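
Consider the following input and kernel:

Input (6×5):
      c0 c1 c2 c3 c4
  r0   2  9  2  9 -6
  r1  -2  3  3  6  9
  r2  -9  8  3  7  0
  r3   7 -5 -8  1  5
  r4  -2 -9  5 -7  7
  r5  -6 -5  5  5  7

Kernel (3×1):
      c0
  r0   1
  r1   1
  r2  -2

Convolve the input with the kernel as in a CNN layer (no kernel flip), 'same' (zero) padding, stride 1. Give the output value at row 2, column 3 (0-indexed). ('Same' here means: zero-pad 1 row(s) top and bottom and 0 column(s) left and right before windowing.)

11

The receptive field on the zero-padded input at this output position is [6 / 7 / 1]. Elementwise product with the kernel and sum: 6·1 + 7·1 + 1·-2.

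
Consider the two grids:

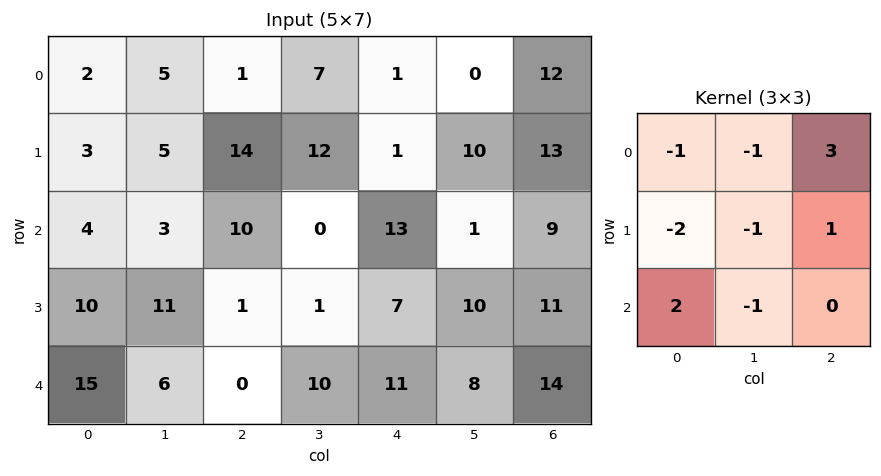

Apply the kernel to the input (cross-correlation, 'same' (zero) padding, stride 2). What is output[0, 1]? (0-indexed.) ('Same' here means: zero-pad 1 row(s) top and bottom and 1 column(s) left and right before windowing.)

The receptive field on the zero-padded input at this output position is [0 0 0 / 5 1 7 / 5 14 12]. Elementwise product with the kernel and sum: 0·-1 + 0·-1 + 0·3 + 5·-2 + 1·-1 + 7·1 + 5·2 + 14·-1.

-8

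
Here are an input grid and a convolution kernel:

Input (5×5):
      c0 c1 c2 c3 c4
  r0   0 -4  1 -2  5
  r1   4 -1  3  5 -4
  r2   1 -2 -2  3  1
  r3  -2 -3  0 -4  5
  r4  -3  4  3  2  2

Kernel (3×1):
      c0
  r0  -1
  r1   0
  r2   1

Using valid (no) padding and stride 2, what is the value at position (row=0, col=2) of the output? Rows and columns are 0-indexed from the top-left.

-4

The receptive field on the input at this output position is [5 / -4 / 1]. Elementwise product with the kernel and sum: 5·-1 + 1·1.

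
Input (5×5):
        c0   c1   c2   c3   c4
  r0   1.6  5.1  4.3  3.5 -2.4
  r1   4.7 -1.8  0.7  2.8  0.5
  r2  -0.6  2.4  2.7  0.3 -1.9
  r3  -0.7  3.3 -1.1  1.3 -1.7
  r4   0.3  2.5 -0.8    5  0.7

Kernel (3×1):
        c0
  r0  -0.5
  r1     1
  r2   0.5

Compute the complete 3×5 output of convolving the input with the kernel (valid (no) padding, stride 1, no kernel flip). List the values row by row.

Output[0,0]: The receptive field on the input at this output position is [1.6 / 4.7 / -0.6]. Elementwise product with the kernel and sum: 1.6·-0.5 + 4.7·1 + -0.6·0.5.
Output[0,1]: The receptive field on the input at this output position is [5.1 / -1.8 / 2.4]. Elementwise product with the kernel and sum: 5.1·-0.5 + -1.8·1 + 2.4·0.5.

3.6 -3.15 -0.1 1.2 0.75
-3.3 4.95 1.8 -0.45 -3
-0.25 3.35 -2.85 3.65 -0.4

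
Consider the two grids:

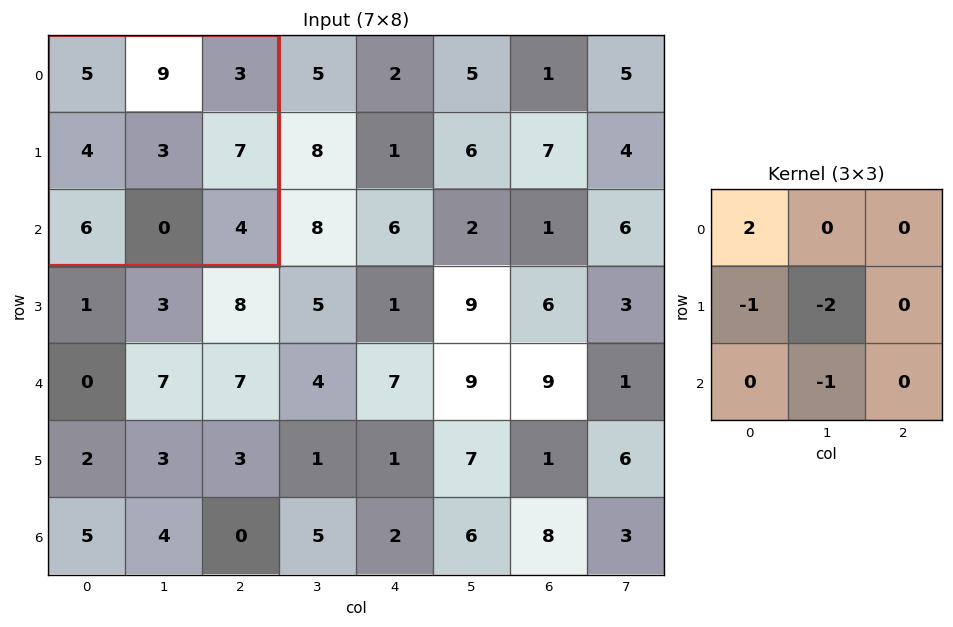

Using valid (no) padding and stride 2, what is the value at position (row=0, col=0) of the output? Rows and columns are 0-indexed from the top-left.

0

The receptive field on the input at this output position is [5 9 3 / 4 3 7 / 6 0 4]. Elementwise product with the kernel and sum: 5·2 + 4·-1 + 3·-2 + 0·-1.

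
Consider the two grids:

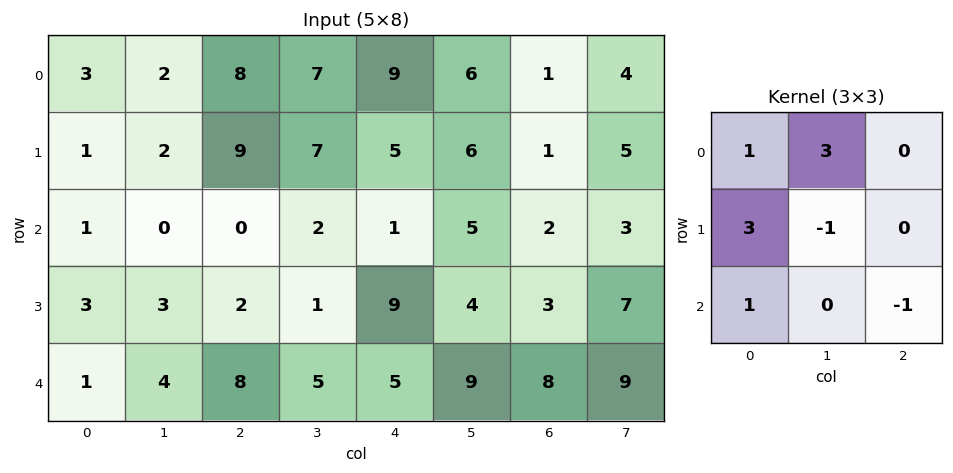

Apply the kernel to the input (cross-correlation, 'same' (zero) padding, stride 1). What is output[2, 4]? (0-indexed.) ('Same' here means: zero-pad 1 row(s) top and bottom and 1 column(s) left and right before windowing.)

The receptive field on the zero-padded input at this output position is [7 5 6 / 2 1 5 / 1 9 4]. Elementwise product with the kernel and sum: 7·1 + 5·3 + 2·3 + 1·-1 + 1·1 + 4·-1.

24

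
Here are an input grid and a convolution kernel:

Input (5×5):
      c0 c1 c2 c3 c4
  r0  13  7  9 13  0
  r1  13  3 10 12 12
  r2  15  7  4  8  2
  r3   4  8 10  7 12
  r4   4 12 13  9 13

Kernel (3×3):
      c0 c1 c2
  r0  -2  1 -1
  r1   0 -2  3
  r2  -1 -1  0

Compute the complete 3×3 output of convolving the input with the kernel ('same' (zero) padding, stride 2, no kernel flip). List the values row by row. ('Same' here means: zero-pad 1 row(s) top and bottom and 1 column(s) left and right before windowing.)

Output[0,0]: The receptive field on the zero-padded input at this output position is [0 0 0 / 0 13 7 / 0 13 3]. Elementwise product with the kernel and sum: 0·-2 + 0·1 + 0·-1 + 13·-2 + 7·3 + 0·-1 + 13·-1.
Output[0,1]: The receptive field on the zero-padded input at this output position is [0 0 0 / 7 9 13 / 3 10 12]. Elementwise product with the kernel and sum: 0·-2 + 0·1 + 0·-1 + 9·-2 + 13·3 + 3·-1 + 10·-1.

-18 8 -24
-3 -10 -35
24 -12 -28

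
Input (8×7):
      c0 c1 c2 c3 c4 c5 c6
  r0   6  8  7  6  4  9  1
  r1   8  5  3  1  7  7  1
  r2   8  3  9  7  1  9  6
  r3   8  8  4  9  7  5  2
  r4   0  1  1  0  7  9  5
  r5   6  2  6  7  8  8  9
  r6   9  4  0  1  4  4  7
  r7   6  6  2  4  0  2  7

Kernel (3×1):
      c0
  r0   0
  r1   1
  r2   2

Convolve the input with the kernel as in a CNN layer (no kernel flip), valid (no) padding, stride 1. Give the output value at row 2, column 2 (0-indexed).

6

The receptive field on the input at this output position is [9 / 4 / 1]. Elementwise product with the kernel and sum: 4·1 + 1·2.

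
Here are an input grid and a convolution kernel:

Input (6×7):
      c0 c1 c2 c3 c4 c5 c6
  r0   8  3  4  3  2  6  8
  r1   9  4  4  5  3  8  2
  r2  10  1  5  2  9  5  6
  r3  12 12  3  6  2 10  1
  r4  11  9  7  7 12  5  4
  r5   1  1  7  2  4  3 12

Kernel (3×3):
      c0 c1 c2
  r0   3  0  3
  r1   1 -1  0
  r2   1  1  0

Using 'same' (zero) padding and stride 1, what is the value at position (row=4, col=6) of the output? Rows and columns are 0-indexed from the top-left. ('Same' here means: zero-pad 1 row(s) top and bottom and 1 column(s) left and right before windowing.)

46

The receptive field on the zero-padded input at this output position is [10 1 0 / 5 4 0 / 3 12 0]. Elementwise product with the kernel and sum: 10·3 + 0·3 + 5·1 + 4·-1 + 3·1 + 12·1.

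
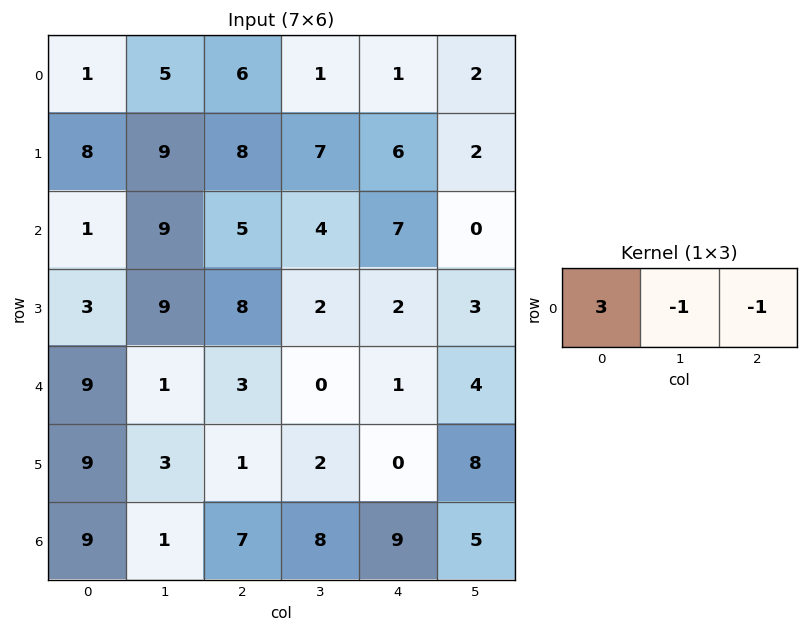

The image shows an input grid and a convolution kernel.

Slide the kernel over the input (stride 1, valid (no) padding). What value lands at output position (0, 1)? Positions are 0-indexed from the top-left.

8

The receptive field on the input at this output position is [5 6 1]. Elementwise product with the kernel and sum: 5·3 + 6·-1 + 1·-1.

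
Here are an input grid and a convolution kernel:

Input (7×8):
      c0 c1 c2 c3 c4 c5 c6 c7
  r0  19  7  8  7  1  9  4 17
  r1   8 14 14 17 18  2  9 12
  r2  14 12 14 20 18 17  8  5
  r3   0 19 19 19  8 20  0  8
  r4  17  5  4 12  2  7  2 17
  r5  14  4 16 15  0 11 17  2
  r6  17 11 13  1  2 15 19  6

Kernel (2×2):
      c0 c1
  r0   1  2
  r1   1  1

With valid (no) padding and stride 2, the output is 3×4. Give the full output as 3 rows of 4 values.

55 53 39 59
57 92 80 26
45 59 27 55

Output[0,0]: The receptive field on the input at this output position is [19 7 / 8 14]. Elementwise product with the kernel and sum: 19·1 + 7·2 + 8·1 + 14·1.
Output[0,1]: The receptive field on the input at this output position is [8 7 / 14 17]. Elementwise product with the kernel and sum: 8·1 + 7·2 + 14·1 + 17·1.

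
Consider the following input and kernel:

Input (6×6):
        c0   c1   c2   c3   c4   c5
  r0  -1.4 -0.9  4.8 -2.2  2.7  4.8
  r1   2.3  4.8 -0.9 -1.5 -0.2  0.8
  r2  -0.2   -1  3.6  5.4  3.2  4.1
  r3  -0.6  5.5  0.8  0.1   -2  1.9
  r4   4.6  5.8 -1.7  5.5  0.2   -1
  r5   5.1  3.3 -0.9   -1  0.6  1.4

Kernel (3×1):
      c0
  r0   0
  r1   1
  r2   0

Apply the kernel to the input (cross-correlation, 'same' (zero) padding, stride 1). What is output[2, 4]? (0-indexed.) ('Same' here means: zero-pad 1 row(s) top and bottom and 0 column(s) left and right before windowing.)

3.2

The receptive field on the zero-padded input at this output position is [-0.2 / 3.2 / -2]. Elementwise product with the kernel and sum: 3.2·1.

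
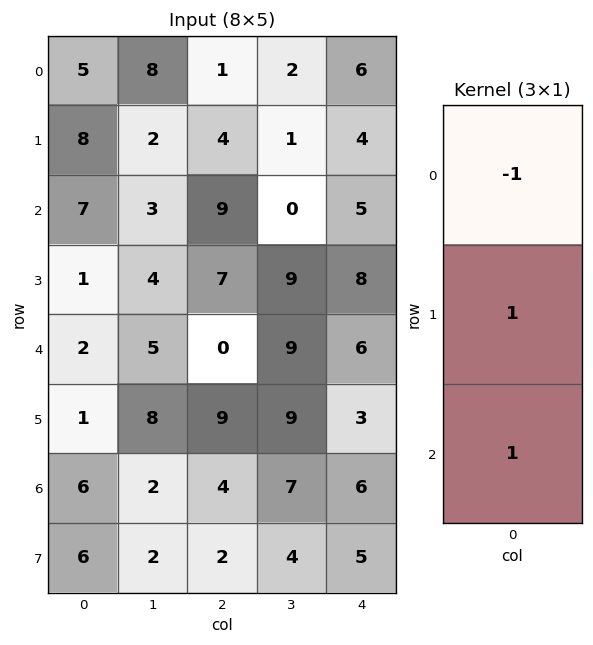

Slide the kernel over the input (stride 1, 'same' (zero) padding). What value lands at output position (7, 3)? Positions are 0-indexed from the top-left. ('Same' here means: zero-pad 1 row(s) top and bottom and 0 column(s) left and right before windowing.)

The receptive field on the zero-padded input at this output position is [7 / 4 / 0]. Elementwise product with the kernel and sum: 7·-1 + 4·1 + 0·1.

-3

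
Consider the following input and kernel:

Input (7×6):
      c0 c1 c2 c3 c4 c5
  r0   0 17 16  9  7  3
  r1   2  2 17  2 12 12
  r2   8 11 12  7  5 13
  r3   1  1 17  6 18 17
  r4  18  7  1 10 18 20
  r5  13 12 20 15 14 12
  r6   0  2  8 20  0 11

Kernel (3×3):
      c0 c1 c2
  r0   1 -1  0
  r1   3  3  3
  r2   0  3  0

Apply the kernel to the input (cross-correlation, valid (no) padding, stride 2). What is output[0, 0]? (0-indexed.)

The receptive field on the input at this output position is [0 17 16 / 2 2 17 / 8 11 12]. Elementwise product with the kernel and sum: 0·1 + 17·-1 + 2·3 + 2·3 + 17·3 + 11·3.

79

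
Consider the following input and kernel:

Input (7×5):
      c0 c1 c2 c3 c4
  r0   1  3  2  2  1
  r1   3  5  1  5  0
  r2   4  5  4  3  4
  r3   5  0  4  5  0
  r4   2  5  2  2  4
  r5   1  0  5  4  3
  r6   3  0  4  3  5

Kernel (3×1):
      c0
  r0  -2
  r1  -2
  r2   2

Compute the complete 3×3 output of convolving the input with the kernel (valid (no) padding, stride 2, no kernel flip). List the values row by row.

Output[0,0]: The receptive field on the input at this output position is [1 / 3 / 4]. Elementwise product with the kernel and sum: 1·-2 + 3·-2 + 4·2.
Output[0,1]: The receptive field on the input at this output position is [2 / 1 / 4]. Elementwise product with the kernel and sum: 2·-2 + 1·-2 + 4·2.

0 2 6
-14 -12 0
0 -6 -4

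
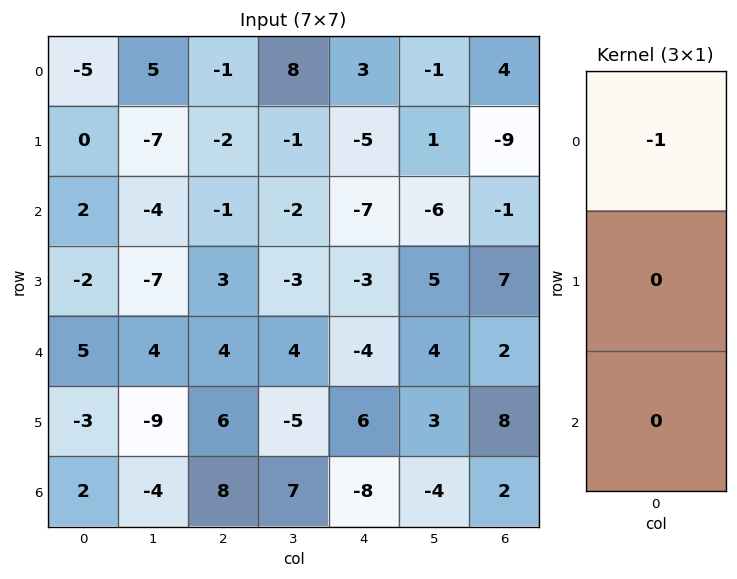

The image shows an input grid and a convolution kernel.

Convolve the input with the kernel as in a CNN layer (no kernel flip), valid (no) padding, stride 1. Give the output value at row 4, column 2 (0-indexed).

-4

The receptive field on the input at this output position is [4 / 6 / 8]. Elementwise product with the kernel and sum: 4·-1.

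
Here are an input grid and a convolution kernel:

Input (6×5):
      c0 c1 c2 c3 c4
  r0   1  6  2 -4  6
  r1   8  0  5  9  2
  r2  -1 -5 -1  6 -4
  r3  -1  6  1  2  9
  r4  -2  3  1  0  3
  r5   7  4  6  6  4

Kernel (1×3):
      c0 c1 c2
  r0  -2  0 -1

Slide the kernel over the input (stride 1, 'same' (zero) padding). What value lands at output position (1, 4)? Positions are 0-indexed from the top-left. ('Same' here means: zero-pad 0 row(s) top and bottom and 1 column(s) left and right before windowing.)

The receptive field on the zero-padded input at this output position is [9 2 0]. Elementwise product with the kernel and sum: 9·-2 + 0·-1.

-18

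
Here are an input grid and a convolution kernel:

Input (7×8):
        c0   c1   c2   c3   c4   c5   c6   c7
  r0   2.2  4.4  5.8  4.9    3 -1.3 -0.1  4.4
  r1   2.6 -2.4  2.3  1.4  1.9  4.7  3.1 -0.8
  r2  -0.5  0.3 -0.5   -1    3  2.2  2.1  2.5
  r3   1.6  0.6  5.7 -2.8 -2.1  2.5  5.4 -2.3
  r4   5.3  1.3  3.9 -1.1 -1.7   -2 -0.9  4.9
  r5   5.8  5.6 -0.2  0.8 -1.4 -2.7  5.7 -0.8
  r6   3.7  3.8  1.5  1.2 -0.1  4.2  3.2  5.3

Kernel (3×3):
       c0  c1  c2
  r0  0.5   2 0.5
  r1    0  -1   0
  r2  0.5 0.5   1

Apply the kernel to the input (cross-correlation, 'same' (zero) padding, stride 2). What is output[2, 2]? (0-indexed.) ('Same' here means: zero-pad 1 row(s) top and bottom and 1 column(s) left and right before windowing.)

-5.65

The receptive field on the zero-padded input at this output position is [-2.8 -2.1 2.5 / -1.1 -1.7 -2 / 0.8 -1.4 -2.7]. Elementwise product with the kernel and sum: -2.8·0.5 + -2.1·2 + 2.5·0.5 + -1.7·-1 + 0.8·0.5 + -1.4·0.5 + -2.7·1.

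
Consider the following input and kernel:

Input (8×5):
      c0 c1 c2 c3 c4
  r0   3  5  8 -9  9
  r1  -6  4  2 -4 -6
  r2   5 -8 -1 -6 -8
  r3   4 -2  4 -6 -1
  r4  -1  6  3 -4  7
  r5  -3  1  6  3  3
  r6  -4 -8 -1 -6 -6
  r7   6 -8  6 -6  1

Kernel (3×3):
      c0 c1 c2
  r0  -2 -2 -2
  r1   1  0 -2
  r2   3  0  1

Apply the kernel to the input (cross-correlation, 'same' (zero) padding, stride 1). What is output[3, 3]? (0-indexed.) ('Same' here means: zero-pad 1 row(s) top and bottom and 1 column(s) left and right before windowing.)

The receptive field on the zero-padded input at this output position is [-1 -6 -8 / 4 -6 -1 / 3 -4 7]. Elementwise product with the kernel and sum: -1·-2 + -6·-2 + -8·-2 + 4·1 + -1·-2 + 3·3 + 7·1.

52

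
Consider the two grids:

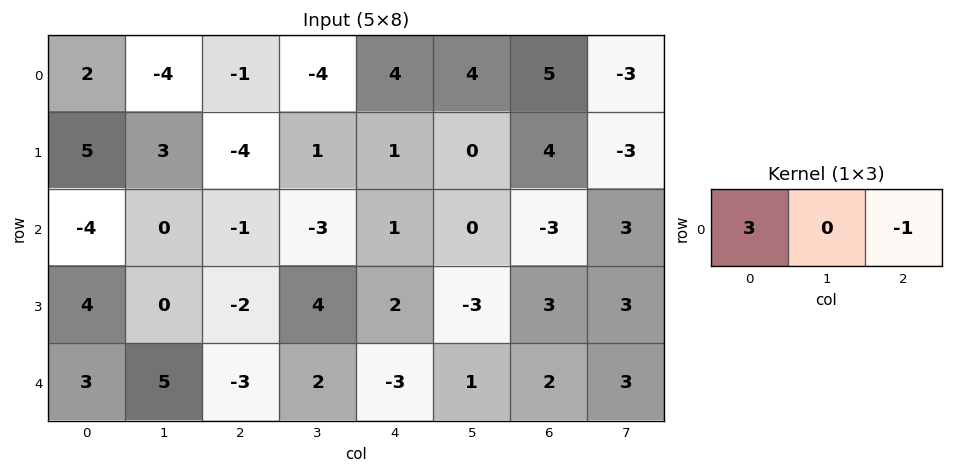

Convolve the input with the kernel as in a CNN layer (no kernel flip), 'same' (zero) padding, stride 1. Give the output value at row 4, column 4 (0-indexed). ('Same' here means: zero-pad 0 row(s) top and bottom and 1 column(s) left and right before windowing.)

5

The receptive field on the zero-padded input at this output position is [2 -3 1]. Elementwise product with the kernel and sum: 2·3 + 1·-1.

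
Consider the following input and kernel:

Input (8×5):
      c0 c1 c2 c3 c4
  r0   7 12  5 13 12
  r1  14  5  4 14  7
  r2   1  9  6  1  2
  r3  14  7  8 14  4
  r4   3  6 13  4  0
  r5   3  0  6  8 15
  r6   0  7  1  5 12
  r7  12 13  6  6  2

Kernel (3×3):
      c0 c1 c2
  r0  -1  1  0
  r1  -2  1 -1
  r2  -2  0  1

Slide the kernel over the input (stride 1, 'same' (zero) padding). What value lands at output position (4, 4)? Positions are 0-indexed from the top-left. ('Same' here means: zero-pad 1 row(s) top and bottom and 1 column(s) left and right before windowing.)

-34

The receptive field on the zero-padded input at this output position is [14 4 0 / 4 0 0 / 8 15 0]. Elementwise product with the kernel and sum: 14·-1 + 4·1 + 4·-2 + 0·1 + 0·-1 + 8·-2 + 0·1.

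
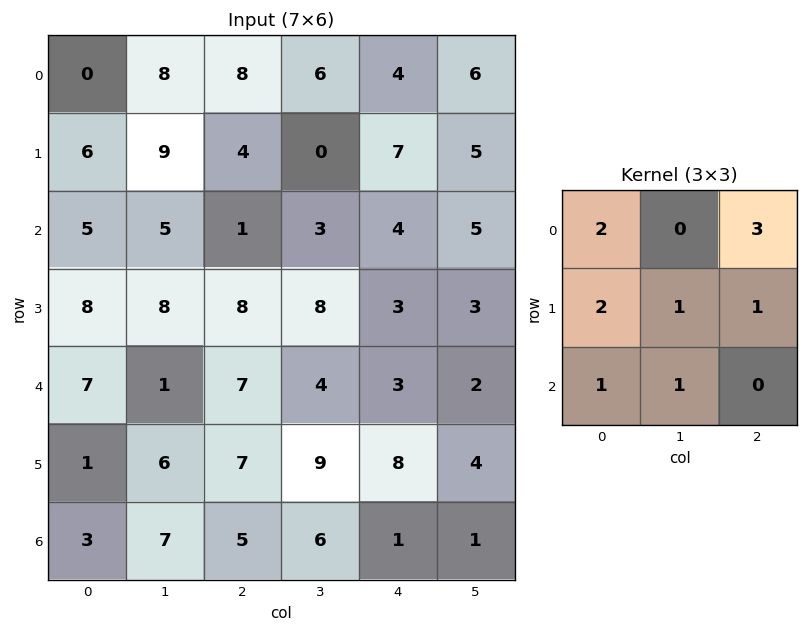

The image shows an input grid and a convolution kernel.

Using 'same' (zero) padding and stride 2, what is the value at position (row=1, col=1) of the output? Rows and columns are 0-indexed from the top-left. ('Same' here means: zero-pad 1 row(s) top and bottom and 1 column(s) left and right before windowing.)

The receptive field on the zero-padded input at this output position is [9 4 0 / 5 1 3 / 8 8 8]. Elementwise product with the kernel and sum: 9·2 + 0·3 + 5·2 + 1·1 + 3·1 + 8·1 + 8·1.

48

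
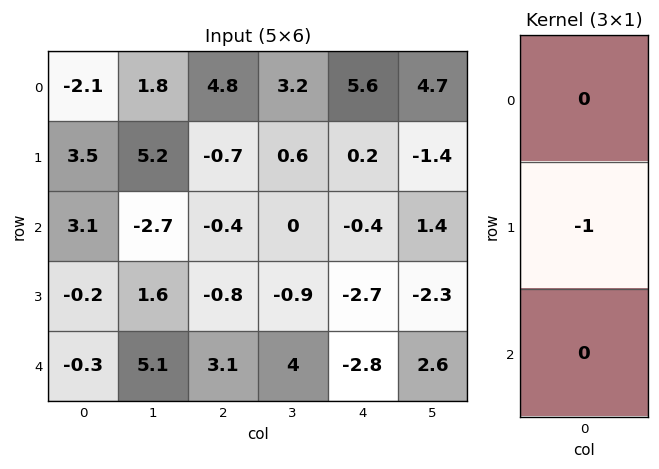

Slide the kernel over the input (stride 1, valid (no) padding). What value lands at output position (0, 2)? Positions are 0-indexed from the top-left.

The receptive field on the input at this output position is [4.8 / -0.7 / -0.4]. Elementwise product with the kernel and sum: -0.7·-1.

0.7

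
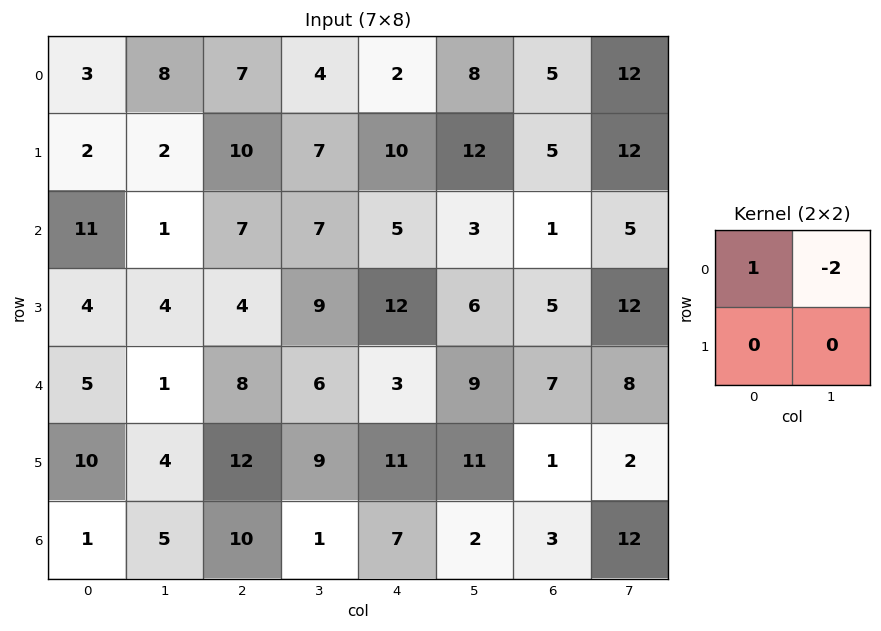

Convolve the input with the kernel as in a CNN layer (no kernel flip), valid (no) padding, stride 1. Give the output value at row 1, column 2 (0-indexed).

-4

The receptive field on the input at this output position is [10 7 / 7 7]. Elementwise product with the kernel and sum: 10·1 + 7·-2.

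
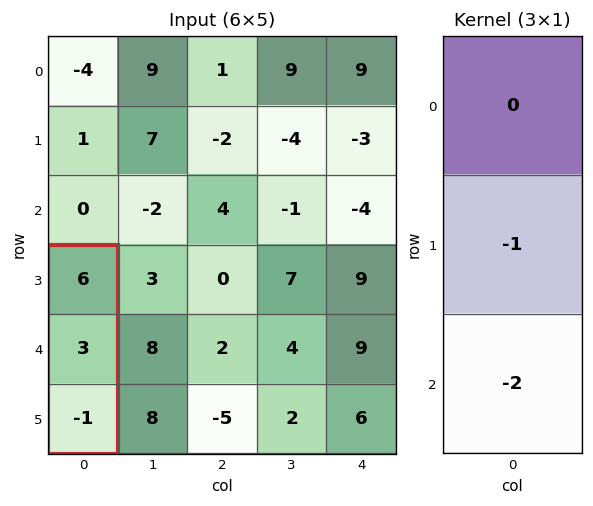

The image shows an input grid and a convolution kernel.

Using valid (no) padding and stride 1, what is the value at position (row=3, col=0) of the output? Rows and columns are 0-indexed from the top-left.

-1

The receptive field on the input at this output position is [6 / 3 / -1]. Elementwise product with the kernel and sum: 3·-1 + -1·-2.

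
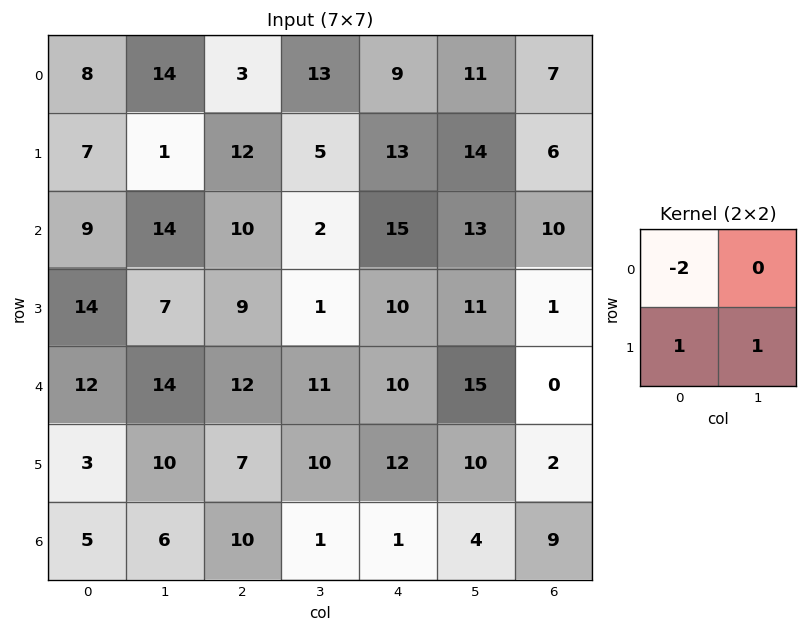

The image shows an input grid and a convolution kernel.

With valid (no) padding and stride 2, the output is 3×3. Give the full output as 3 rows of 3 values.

Output[0,0]: The receptive field on the input at this output position is [8 14 / 7 1]. Elementwise product with the kernel and sum: 8·-2 + 7·1 + 1·1.
Output[0,1]: The receptive field on the input at this output position is [3 13 / 12 5]. Elementwise product with the kernel and sum: 3·-2 + 12·1 + 5·1.

-8 11 9
3 -10 -9
-11 -7 2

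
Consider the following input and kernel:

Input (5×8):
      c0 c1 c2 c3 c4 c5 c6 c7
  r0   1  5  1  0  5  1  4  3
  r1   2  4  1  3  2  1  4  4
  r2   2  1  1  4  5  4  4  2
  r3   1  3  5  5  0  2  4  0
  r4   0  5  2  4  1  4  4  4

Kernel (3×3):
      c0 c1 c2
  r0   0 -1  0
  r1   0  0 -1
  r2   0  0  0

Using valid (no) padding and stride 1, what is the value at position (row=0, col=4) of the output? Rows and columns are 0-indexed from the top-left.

The receptive field on the input at this output position is [5 1 4 / 2 1 4 / 5 4 4]. Elementwise product with the kernel and sum: 1·-1 + 4·-1.

-5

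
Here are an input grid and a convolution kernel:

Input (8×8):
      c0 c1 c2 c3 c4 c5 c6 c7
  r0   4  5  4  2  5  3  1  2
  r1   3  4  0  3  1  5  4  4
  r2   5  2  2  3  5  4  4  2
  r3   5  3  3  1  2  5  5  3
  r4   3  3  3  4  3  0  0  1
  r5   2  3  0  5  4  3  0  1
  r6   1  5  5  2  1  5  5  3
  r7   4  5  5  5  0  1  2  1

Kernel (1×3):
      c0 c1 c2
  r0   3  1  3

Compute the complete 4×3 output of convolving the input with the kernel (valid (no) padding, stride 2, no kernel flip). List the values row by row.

29 29 21
23 24 31
21 22 9
23 20 23

Output[0,0]: The receptive field on the input at this output position is [4 5 4]. Elementwise product with the kernel and sum: 4·3 + 5·1 + 4·3.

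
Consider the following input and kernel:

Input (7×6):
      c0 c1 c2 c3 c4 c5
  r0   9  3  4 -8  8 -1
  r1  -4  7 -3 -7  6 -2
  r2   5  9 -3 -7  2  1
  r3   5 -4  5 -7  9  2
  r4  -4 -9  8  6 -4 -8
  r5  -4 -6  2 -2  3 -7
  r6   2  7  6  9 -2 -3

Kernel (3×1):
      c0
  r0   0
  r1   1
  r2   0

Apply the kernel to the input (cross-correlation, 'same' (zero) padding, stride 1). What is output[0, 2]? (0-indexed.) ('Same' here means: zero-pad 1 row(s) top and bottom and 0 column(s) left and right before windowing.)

The receptive field on the zero-padded input at this output position is [0 / 4 / -3]. Elementwise product with the kernel and sum: 4·1.

4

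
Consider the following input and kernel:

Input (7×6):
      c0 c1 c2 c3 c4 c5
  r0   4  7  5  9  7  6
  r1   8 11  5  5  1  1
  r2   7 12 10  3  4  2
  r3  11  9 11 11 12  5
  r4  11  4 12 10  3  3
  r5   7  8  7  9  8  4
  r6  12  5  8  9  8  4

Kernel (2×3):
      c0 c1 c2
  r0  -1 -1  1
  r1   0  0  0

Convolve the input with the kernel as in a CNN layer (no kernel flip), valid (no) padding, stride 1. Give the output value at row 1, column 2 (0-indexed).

-9

The receptive field on the input at this output position is [5 5 1 / 10 3 4]. Elementwise product with the kernel and sum: 5·-1 + 5·-1 + 1·1.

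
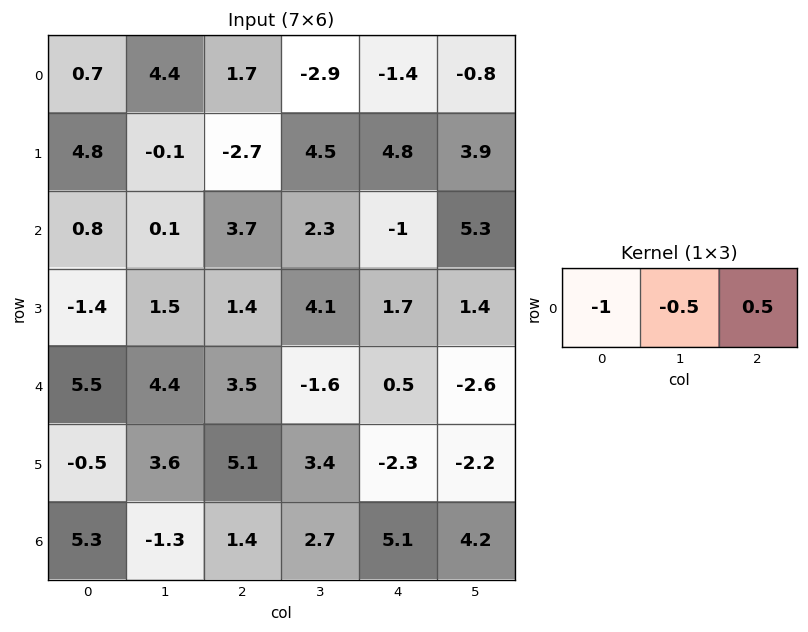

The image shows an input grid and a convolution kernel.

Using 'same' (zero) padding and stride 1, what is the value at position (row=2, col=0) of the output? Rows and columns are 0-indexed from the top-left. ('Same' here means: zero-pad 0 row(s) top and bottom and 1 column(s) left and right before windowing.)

-0.35

The receptive field on the zero-padded input at this output position is [0 0.8 0.1]. Elementwise product with the kernel and sum: 0·-1 + 0.8·-0.5 + 0.1·0.5.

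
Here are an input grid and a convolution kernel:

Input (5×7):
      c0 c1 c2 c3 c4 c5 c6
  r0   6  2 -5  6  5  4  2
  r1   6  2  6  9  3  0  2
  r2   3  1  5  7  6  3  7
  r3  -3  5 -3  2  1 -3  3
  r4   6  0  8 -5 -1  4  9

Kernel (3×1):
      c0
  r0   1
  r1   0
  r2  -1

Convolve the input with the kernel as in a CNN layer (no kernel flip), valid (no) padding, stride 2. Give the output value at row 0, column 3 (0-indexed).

-5

The receptive field on the input at this output position is [2 / 2 / 7]. Elementwise product with the kernel and sum: 2·1 + 7·-1.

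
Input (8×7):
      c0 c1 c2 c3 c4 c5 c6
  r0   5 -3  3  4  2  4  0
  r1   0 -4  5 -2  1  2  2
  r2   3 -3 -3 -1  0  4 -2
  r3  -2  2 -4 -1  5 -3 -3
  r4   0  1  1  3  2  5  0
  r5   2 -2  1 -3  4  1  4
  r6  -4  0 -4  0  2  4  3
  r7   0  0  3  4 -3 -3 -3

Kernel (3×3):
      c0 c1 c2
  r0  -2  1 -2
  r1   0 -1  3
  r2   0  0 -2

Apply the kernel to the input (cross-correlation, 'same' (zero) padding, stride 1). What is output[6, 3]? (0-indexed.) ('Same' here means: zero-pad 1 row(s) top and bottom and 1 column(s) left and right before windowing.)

-1

The receptive field on the zero-padded input at this output position is [1 -3 4 / -4 0 2 / 3 4 -3]. Elementwise product with the kernel and sum: 1·-2 + -3·1 + 4·-2 + 0·-1 + 2·3 + -3·-2.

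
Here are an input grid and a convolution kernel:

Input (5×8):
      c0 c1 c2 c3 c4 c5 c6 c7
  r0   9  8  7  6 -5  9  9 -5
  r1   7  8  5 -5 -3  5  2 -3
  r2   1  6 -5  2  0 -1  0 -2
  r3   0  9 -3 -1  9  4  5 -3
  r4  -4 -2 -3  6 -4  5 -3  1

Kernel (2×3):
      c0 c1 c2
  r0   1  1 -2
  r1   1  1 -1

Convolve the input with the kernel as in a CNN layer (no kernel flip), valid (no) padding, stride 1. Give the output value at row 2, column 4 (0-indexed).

The receptive field on the input at this output position is [0 -1 0 / 9 4 5]. Elementwise product with the kernel and sum: 0·1 + -1·1 + 0·-2 + 9·1 + 4·1 + 5·-1.

7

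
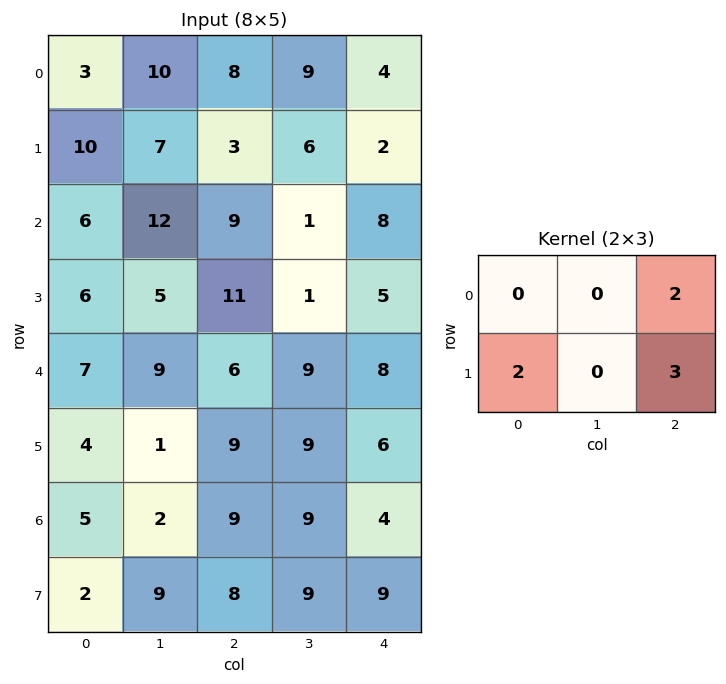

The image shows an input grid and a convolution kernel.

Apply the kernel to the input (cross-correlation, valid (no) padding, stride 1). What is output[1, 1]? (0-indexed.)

The receptive field on the input at this output position is [7 3 6 / 12 9 1]. Elementwise product with the kernel and sum: 6·2 + 12·2 + 1·3.

39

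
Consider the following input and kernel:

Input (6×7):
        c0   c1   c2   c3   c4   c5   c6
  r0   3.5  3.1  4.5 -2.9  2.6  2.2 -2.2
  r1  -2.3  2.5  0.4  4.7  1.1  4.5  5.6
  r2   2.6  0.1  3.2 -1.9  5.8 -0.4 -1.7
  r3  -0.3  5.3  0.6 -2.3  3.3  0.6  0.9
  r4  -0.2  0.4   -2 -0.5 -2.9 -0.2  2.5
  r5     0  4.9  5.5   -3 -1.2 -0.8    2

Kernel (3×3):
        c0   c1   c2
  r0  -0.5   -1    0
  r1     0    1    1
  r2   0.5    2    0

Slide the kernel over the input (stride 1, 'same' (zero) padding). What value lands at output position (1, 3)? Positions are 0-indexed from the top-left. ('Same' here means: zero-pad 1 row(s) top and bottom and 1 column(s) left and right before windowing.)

4.25

The receptive field on the zero-padded input at this output position is [4.5 -2.9 2.6 / 0.4 4.7 1.1 / 3.2 -1.9 5.8]. Elementwise product with the kernel and sum: 4.5·-0.5 + -2.9·-1 + 4.7·1 + 1.1·1 + 3.2·0.5 + -1.9·2.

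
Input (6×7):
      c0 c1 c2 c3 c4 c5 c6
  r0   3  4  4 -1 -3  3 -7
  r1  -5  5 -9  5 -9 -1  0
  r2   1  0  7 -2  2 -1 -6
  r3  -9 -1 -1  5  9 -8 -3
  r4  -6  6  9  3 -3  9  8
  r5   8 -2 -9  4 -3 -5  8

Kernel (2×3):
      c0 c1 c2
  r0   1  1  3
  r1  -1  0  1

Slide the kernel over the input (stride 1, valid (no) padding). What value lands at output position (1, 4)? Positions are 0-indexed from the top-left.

The receptive field on the input at this output position is [-9 -1 0 / 2 -1 -6]. Elementwise product with the kernel and sum: -9·1 + -1·1 + 0·3 + 2·-1 + -6·1.

-18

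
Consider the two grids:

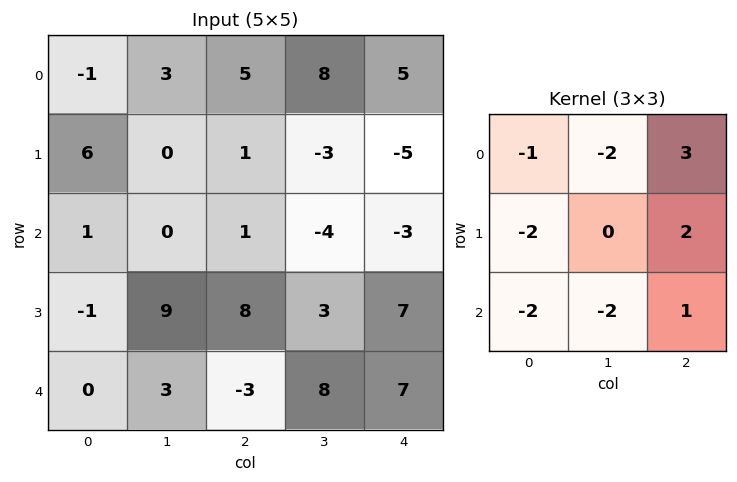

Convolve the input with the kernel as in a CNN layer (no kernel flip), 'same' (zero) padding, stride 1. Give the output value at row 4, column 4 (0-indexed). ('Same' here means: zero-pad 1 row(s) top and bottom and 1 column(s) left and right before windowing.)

The receptive field on the zero-padded input at this output position is [3 7 0 / 8 7 0 / 0 0 0]. Elementwise product with the kernel and sum: 3·-1 + 7·-2 + 0·3 + 8·-2 + 0·2 + 0·-2 + 0·-2 + 0·1.

-33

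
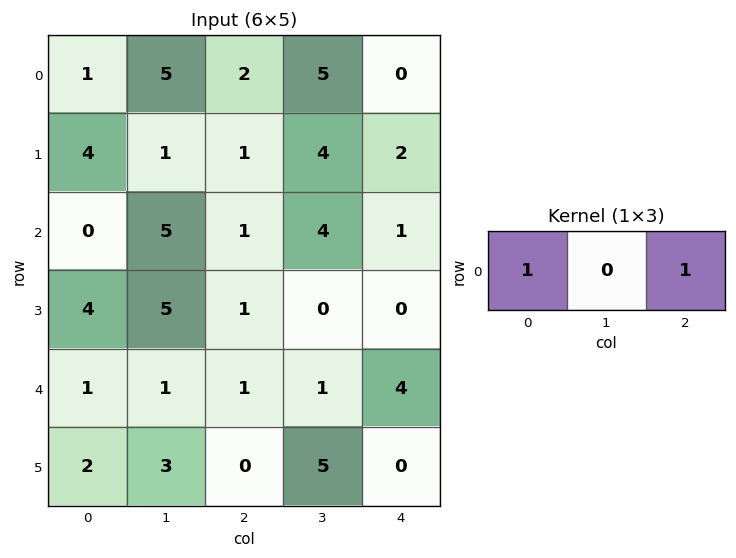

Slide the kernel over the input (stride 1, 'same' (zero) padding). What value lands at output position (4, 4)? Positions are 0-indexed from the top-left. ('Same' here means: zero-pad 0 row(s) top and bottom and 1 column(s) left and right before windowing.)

1

The receptive field on the zero-padded input at this output position is [1 4 0]. Elementwise product with the kernel and sum: 1·1 + 0·1.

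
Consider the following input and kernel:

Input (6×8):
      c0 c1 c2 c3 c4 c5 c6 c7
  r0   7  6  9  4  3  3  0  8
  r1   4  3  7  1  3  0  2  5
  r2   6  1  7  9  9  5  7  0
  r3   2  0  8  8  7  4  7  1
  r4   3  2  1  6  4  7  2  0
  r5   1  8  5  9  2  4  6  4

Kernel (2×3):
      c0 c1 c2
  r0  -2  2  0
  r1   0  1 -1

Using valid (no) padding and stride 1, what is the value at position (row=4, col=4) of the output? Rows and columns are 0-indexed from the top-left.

The receptive field on the input at this output position is [4 7 2 / 2 4 6]. Elementwise product with the kernel and sum: 4·-2 + 7·2 + 4·1 + 6·-1.

4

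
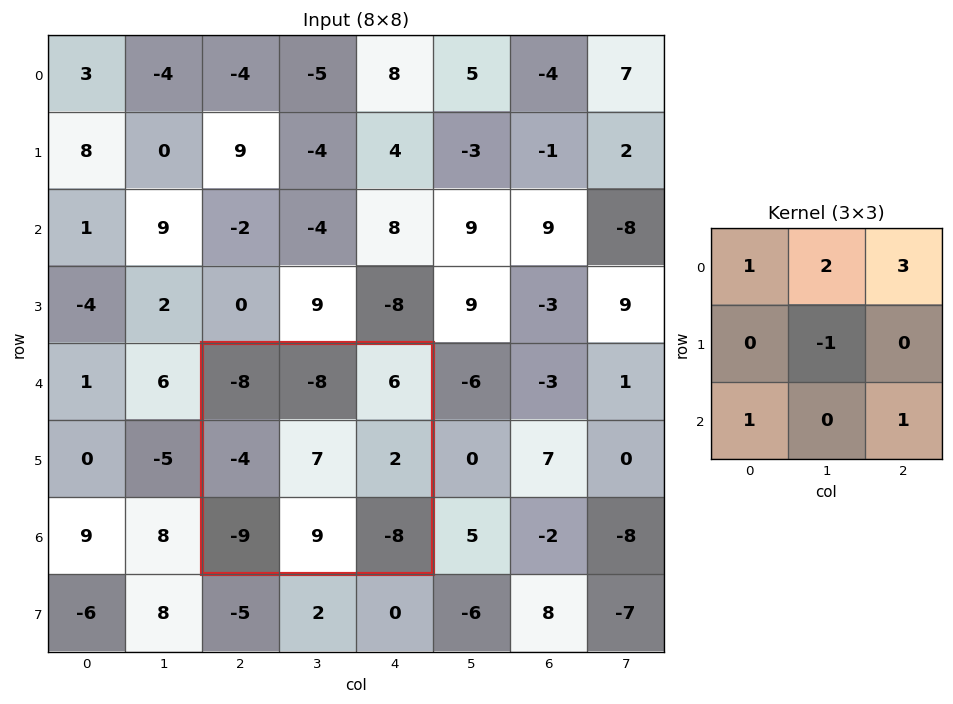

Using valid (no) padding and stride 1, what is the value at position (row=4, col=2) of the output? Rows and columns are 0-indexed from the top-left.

The receptive field on the input at this output position is [-8 -8 6 / -4 7 2 / -9 9 -8]. Elementwise product with the kernel and sum: -8·1 + -8·2 + 6·3 + 7·-1 + -9·1 + -8·1.

-30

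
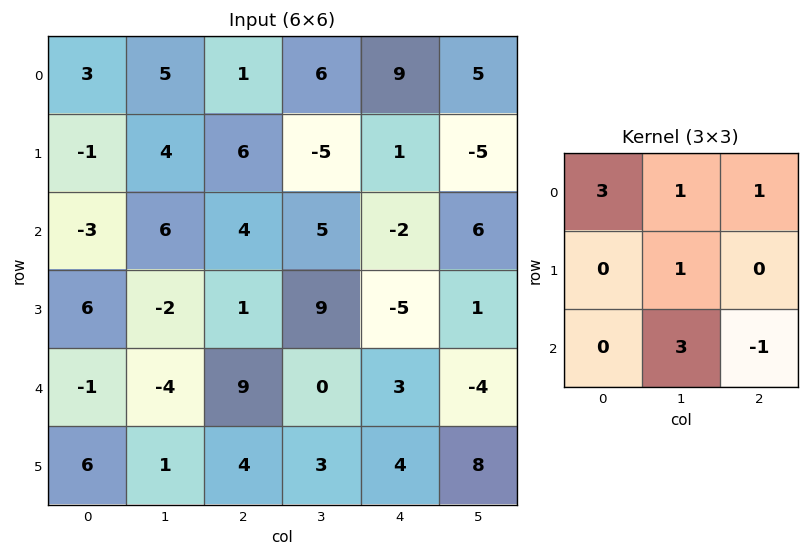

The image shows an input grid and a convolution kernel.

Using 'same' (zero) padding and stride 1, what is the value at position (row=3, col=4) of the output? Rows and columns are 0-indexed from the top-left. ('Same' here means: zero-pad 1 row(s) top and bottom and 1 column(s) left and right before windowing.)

27

The receptive field on the zero-padded input at this output position is [5 -2 6 / 9 -5 1 / 0 3 -4]. Elementwise product with the kernel and sum: 5·3 + -2·1 + 6·1 + -5·1 + 3·3 + -4·-1.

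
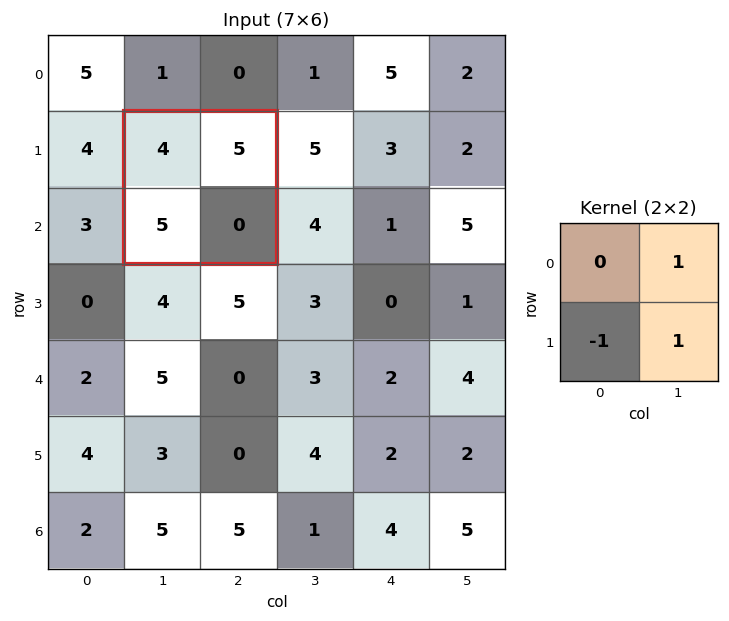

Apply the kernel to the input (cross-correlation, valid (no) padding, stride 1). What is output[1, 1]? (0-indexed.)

The receptive field on the input at this output position is [4 5 / 5 0]. Elementwise product with the kernel and sum: 5·1 + 5·-1 + 0·1.

0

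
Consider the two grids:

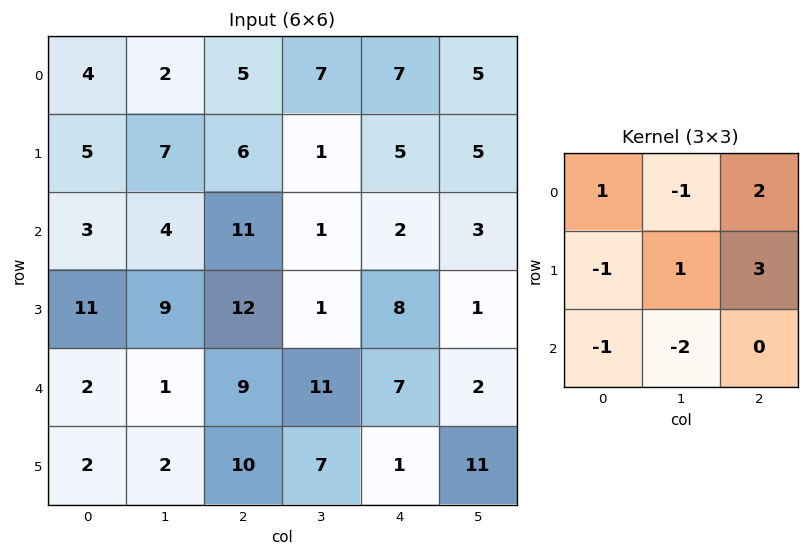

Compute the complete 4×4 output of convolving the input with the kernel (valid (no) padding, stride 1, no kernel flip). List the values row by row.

Output[0,0]: The receptive field on the input at this output position is [4 2 5 / 5 7 6 / 3 4 11]. Elementwise product with the kernel and sum: 4·1 + 2·-1 + 5·2 + 5·-1 + 7·1 + 6·3 + 3·-1 + 4·-2.

21 -13 9 24
15 -20 -3 -1
51 -18 -4 -10
46 18 26 -12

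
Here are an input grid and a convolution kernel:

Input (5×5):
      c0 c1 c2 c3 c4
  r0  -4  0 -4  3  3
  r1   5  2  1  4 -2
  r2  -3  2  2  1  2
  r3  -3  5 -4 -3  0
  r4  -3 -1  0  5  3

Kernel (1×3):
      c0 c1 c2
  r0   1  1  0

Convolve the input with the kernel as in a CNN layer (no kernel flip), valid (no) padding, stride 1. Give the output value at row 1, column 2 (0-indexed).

5

The receptive field on the input at this output position is [1 4 -2]. Elementwise product with the kernel and sum: 1·1 + 4·1.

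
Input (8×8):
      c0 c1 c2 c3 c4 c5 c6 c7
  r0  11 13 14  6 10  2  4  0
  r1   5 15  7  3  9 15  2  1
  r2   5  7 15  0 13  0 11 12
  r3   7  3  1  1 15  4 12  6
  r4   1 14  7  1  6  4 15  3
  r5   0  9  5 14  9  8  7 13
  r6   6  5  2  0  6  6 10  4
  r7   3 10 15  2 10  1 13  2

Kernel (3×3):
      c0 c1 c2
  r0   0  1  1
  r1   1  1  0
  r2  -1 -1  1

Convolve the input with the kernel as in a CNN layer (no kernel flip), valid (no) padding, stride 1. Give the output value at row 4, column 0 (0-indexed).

21

The receptive field on the input at this output position is [1 14 7 / 0 9 5 / 6 5 2]. Elementwise product with the kernel and sum: 14·1 + 7·1 + 0·1 + 9·1 + 6·-1 + 5·-1 + 2·1.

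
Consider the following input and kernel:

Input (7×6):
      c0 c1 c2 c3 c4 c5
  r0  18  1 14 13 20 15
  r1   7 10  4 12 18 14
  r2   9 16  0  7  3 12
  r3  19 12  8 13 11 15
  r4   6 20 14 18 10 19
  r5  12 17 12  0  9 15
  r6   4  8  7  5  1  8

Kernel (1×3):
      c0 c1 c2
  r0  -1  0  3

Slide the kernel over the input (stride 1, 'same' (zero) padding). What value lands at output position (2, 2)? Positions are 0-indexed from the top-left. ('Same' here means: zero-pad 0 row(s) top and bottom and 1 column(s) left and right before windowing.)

The receptive field on the zero-padded input at this output position is [16 0 7]. Elementwise product with the kernel and sum: 16·-1 + 7·3.

5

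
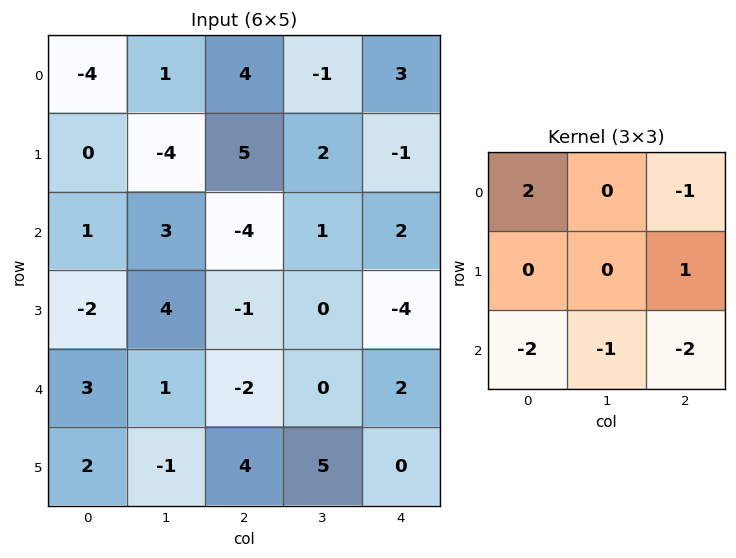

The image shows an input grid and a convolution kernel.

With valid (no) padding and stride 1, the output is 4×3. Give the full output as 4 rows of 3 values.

-4 1 7
-7 -16 23
2 5 -14
-16 -4 -9

Output[0,0]: The receptive field on the input at this output position is [-4 1 4 / 0 -4 5 / 1 3 -4]. Elementwise product with the kernel and sum: -4·2 + 4·-1 + 5·1 + 1·-2 + 3·-1 + -4·-2.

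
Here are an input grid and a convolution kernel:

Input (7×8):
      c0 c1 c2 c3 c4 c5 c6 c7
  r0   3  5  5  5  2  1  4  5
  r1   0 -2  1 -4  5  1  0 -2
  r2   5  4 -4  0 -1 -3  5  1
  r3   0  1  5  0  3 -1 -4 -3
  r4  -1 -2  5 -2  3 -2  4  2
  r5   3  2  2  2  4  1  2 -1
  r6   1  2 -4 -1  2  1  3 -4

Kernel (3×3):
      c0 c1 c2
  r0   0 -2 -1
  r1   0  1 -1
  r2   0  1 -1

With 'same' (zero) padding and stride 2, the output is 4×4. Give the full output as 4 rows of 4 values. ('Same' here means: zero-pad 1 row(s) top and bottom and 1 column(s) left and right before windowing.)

Output[0,0]: The receptive field on the zero-padded input at this output position is [0 0 0 / 0 3 5 / 0 0 -2]. Elementwise product with the kernel and sum: 0·-2 + 0·-1 + 3·1 + 5·-1 + 0·1 + -2·-1.

0 5 5 1
2 3 -5 5
1 -3 3 16
-9 -9 -8 4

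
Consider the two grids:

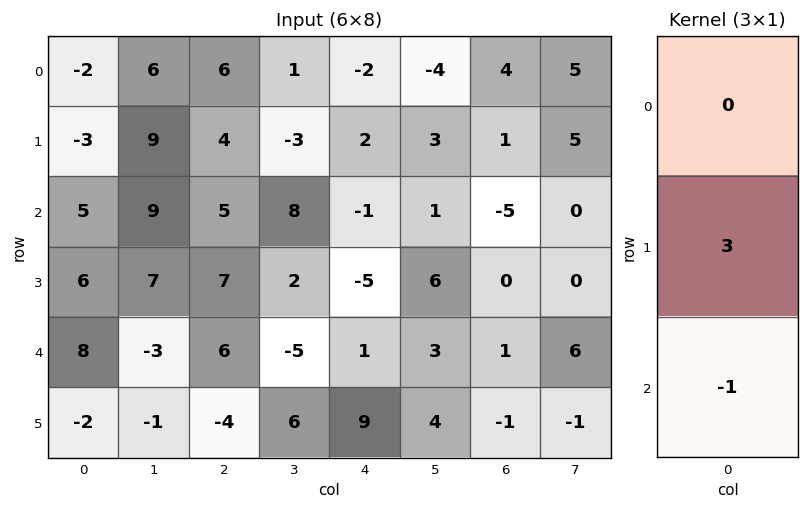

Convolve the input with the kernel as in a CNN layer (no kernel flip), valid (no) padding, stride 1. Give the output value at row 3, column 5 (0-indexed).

The receptive field on the input at this output position is [6 / 3 / 4]. Elementwise product with the kernel and sum: 3·3 + 4·-1.

5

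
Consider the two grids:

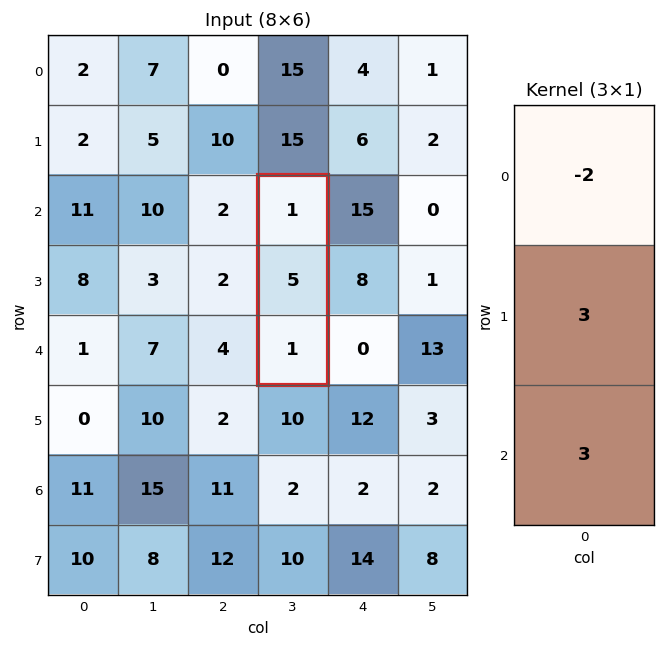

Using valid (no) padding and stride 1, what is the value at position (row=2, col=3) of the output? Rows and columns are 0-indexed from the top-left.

The receptive field on the input at this output position is [1 / 5 / 1]. Elementwise product with the kernel and sum: 1·-2 + 5·3 + 1·3.

16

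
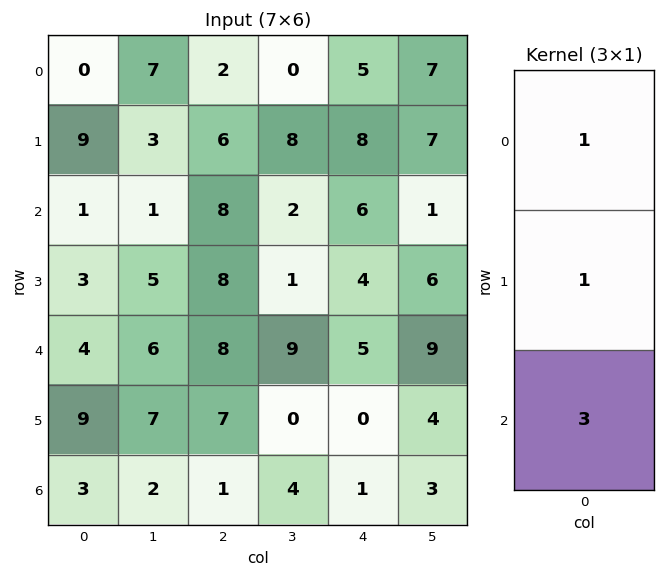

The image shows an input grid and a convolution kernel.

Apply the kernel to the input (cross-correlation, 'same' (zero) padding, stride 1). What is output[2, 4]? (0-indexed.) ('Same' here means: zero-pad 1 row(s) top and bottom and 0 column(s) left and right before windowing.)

The receptive field on the zero-padded input at this output position is [8 / 6 / 4]. Elementwise product with the kernel and sum: 8·1 + 6·1 + 4·3.

26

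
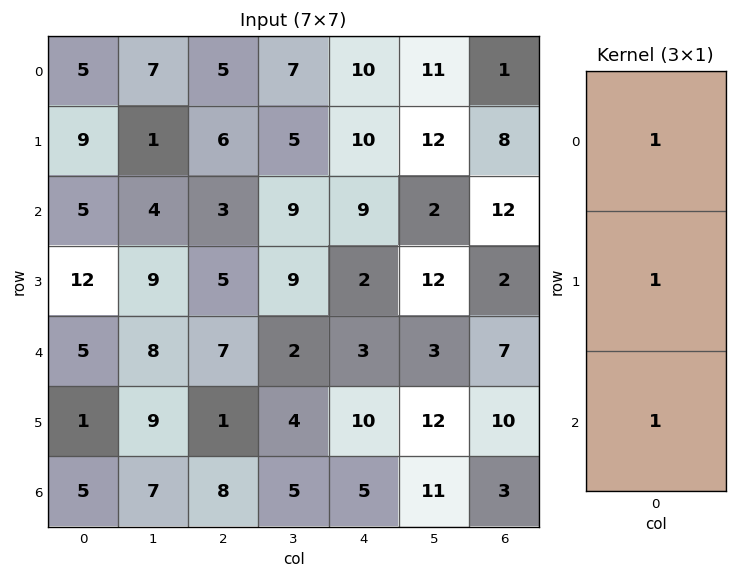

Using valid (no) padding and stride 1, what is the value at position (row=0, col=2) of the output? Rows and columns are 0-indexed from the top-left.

The receptive field on the input at this output position is [5 / 6 / 3]. Elementwise product with the kernel and sum: 5·1 + 6·1 + 3·1.

14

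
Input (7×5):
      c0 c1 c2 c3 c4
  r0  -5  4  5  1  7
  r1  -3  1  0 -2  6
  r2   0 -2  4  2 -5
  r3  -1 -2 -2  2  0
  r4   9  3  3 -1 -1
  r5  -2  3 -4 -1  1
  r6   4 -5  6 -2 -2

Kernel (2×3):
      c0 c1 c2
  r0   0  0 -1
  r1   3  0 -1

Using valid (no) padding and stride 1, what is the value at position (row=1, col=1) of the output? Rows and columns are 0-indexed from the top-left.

The receptive field on the input at this output position is [1 0 -2 / -2 4 2]. Elementwise product with the kernel and sum: -2·-1 + -2·3 + 2·-1.

-6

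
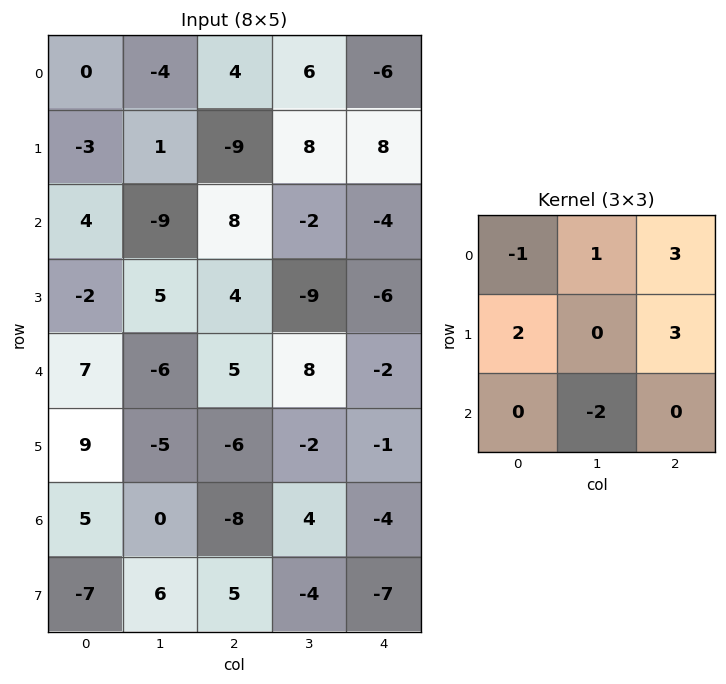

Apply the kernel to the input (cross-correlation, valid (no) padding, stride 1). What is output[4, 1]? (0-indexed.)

35

The receptive field on the input at this output position is [-6 5 8 / -5 -6 -2 / 0 -8 4]. Elementwise product with the kernel and sum: -6·-1 + 5·1 + 8·3 + -5·2 + -2·3 + -8·-2.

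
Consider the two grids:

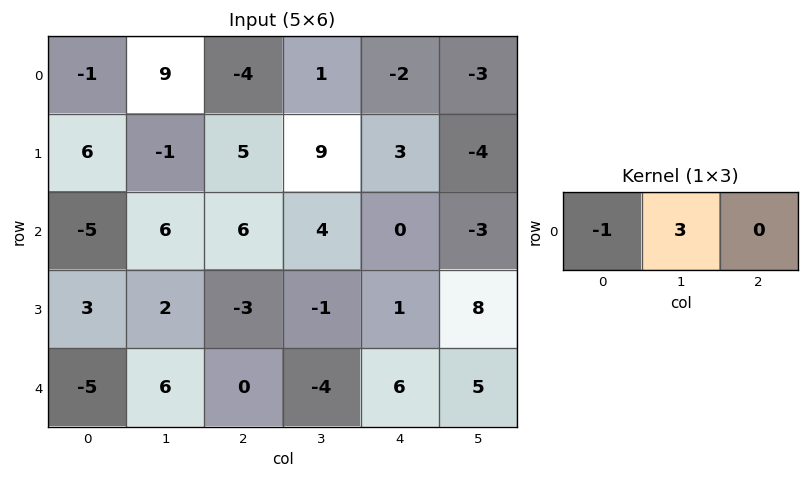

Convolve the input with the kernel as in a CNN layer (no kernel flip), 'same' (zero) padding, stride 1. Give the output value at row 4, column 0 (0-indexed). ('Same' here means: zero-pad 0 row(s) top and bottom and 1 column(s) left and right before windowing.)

The receptive field on the zero-padded input at this output position is [0 -5 6]. Elementwise product with the kernel and sum: 0·-1 + -5·3.

-15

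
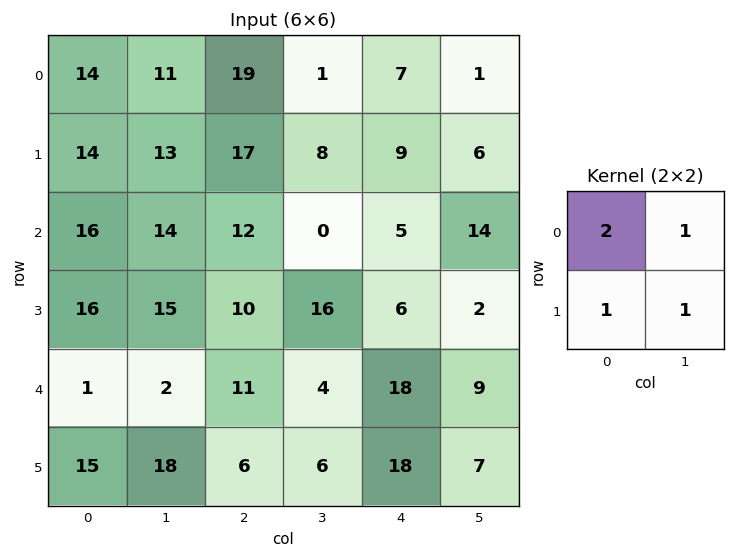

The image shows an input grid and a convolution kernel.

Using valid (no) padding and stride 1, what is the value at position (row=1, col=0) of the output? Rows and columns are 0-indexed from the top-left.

The receptive field on the input at this output position is [14 13 / 16 14]. Elementwise product with the kernel and sum: 14·2 + 13·1 + 16·1 + 14·1.

71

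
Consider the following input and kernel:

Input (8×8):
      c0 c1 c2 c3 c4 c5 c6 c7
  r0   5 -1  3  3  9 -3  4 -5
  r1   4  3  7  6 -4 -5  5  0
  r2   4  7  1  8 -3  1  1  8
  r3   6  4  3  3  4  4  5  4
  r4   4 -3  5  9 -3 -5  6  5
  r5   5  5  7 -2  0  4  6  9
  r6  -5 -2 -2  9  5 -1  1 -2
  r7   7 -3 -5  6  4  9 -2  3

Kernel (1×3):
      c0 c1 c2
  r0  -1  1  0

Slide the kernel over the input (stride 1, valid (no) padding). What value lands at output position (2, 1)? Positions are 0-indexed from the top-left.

The receptive field on the input at this output position is [7 1 8]. Elementwise product with the kernel and sum: 7·-1 + 1·1.

-6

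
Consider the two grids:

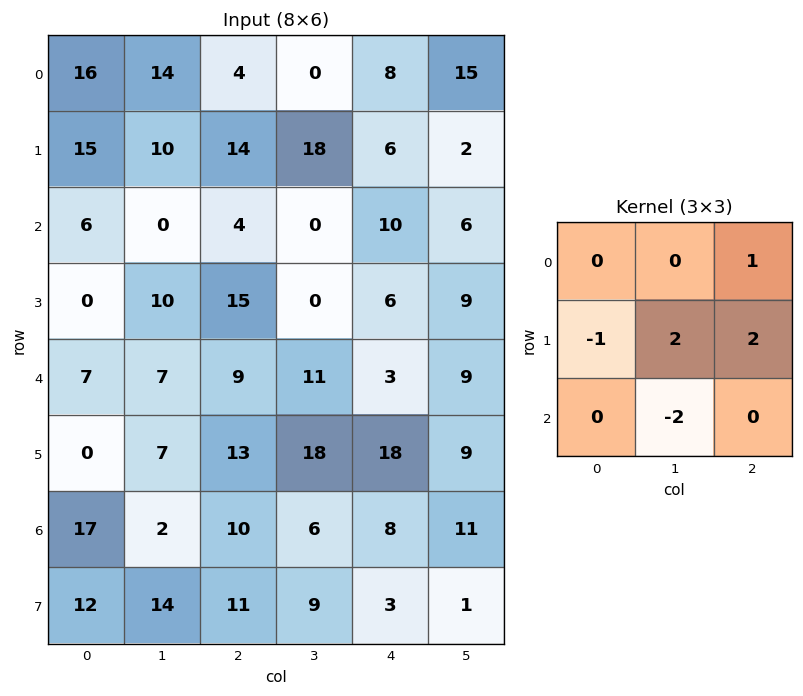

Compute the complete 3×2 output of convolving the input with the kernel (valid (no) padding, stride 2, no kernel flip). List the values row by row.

Output[0,0]: The receptive field on the input at this output position is [16 14 4 / 15 10 14 / 6 0 4]. Elementwise product with the kernel and sum: 4·1 + 15·-1 + 10·2 + 14·2 + 0·-2.
Output[0,1]: The receptive field on the input at this output position is [4 0 8 / 14 18 6 / 4 0 10]. Elementwise product with the kernel and sum: 8·1 + 14·-1 + 18·2 + 6·2 + 0·-2.

37 42
40 -15
45 50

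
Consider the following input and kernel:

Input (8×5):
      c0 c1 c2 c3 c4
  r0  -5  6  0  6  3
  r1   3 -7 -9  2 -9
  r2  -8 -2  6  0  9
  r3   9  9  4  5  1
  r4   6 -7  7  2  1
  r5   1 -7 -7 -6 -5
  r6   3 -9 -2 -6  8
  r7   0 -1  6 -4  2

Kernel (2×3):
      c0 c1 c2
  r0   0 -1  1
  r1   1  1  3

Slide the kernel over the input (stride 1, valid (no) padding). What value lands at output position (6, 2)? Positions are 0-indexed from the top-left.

22

The receptive field on the input at this output position is [-2 -6 8 / 6 -4 2]. Elementwise product with the kernel and sum: -6·-1 + 8·1 + 6·1 + -4·1 + 2·3.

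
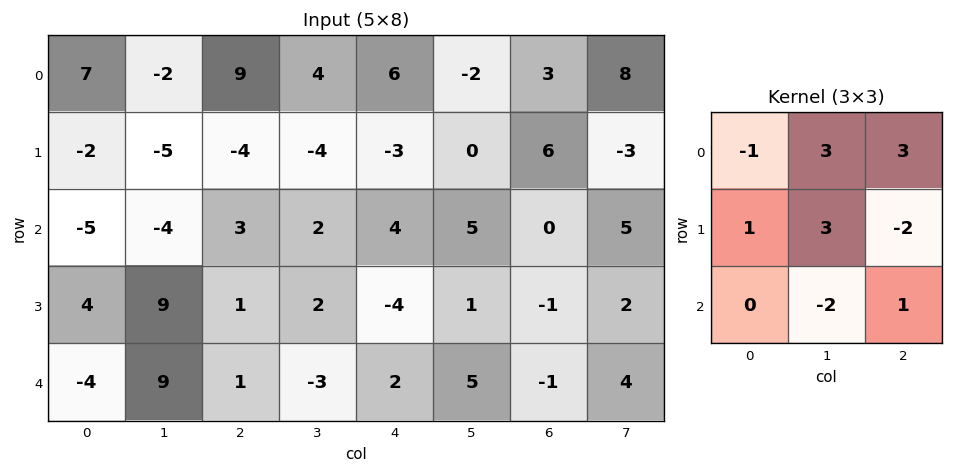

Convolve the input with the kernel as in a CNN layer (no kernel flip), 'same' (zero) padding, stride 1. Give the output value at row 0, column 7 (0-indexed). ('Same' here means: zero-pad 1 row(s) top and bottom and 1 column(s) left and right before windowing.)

33

The receptive field on the zero-padded input at this output position is [0 0 0 / 3 8 0 / 6 -3 0]. Elementwise product with the kernel and sum: 0·-1 + 0·3 + 0·3 + 3·1 + 8·3 + 0·-2 + -3·-2 + 0·1.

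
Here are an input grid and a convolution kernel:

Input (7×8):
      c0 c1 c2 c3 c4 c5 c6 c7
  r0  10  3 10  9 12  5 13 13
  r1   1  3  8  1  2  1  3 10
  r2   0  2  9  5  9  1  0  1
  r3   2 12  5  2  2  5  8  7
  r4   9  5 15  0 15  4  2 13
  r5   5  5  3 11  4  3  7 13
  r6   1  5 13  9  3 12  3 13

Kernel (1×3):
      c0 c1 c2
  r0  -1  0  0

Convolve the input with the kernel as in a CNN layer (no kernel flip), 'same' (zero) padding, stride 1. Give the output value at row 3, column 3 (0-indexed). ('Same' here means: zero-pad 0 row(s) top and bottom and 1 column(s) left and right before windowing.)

The receptive field on the zero-padded input at this output position is [5 2 2]. Elementwise product with the kernel and sum: 5·-1.

-5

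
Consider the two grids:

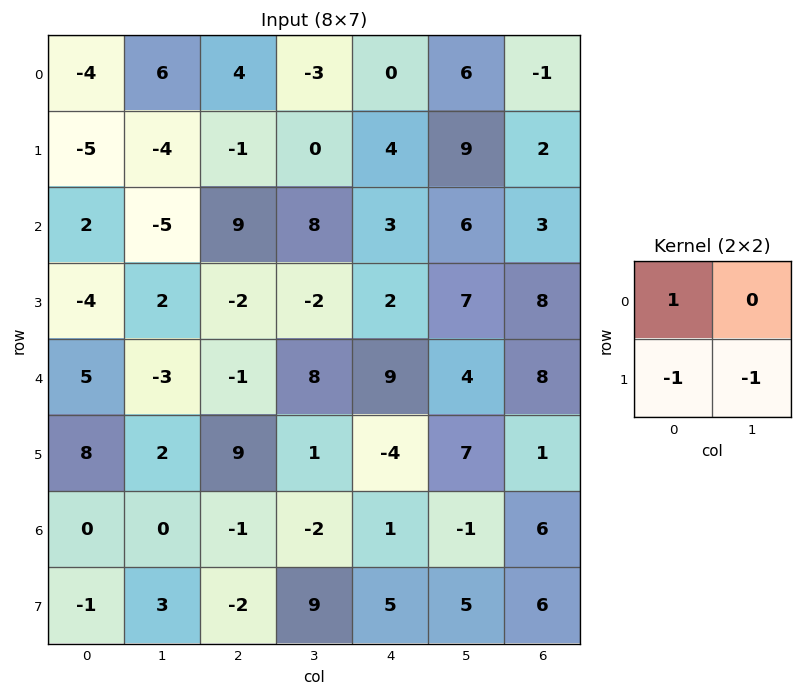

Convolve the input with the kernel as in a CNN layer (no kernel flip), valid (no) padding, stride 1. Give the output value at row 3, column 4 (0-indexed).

The receptive field on the input at this output position is [2 7 / 9 4]. Elementwise product with the kernel and sum: 2·1 + 9·-1 + 4·-1.

-11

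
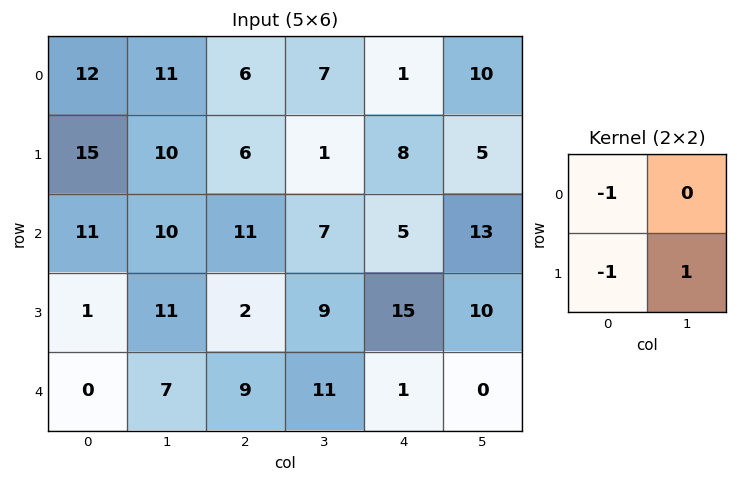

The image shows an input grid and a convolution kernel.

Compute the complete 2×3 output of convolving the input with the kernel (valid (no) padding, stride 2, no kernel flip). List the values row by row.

Output[0,0]: The receptive field on the input at this output position is [12 11 / 15 10]. Elementwise product with the kernel and sum: 12·-1 + 15·-1 + 10·1.

-17 -11 -4
-1 -4 -10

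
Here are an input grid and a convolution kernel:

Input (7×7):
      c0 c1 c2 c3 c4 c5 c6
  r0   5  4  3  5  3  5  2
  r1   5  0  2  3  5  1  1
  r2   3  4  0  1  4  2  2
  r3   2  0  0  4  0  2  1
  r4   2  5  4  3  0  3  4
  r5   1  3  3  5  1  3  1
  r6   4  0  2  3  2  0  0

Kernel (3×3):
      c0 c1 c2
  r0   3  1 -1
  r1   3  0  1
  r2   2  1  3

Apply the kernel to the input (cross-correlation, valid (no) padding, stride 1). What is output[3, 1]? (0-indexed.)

38

The receptive field on the input at this output position is [0 0 4 / 5 4 3 / 3 3 5]. Elementwise product with the kernel and sum: 0·3 + 0·1 + 4·-1 + 5·3 + 3·1 + 3·2 + 3·1 + 5·3.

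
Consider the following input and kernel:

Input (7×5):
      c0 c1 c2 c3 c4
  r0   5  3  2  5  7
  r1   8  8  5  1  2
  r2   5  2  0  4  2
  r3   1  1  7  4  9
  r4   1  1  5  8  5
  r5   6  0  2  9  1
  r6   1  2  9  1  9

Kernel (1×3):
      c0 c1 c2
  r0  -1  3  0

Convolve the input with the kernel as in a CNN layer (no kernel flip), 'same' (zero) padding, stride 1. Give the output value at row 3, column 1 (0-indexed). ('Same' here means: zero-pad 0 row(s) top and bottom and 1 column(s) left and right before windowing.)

2

The receptive field on the zero-padded input at this output position is [1 1 7]. Elementwise product with the kernel and sum: 1·-1 + 1·3.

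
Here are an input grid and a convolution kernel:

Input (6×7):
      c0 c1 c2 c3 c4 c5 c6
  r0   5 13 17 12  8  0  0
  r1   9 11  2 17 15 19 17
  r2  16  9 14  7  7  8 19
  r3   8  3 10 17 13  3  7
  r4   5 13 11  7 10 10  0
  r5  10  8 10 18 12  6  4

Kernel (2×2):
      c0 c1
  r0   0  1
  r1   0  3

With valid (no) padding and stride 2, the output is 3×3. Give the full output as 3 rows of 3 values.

Output[0,0]: The receptive field on the input at this output position is [5 13 / 9 11]. Elementwise product with the kernel and sum: 13·1 + 11·3.
Output[0,1]: The receptive field on the input at this output position is [17 12 / 2 17]. Elementwise product with the kernel and sum: 12·1 + 17·3.

46 63 57
18 58 17
37 61 28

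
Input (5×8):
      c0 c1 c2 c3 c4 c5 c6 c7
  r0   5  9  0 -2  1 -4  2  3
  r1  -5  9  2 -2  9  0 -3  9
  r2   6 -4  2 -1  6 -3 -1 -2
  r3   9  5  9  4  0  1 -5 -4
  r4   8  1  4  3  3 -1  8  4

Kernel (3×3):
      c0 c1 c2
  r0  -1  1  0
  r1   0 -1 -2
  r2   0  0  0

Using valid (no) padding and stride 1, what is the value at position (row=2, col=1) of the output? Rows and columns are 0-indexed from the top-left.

The receptive field on the input at this output position is [-4 2 -1 / 5 9 4 / 1 4 3]. Elementwise product with the kernel and sum: -4·-1 + 2·1 + 9·-1 + 4·-2.

-11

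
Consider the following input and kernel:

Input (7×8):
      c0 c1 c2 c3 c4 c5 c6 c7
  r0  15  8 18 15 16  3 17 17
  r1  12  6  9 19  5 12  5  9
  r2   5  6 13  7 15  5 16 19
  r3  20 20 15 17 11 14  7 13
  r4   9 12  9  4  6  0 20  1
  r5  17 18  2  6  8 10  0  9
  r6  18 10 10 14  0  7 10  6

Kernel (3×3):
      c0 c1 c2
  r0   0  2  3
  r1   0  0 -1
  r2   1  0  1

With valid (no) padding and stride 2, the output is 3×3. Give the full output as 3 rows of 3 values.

Output[0,0]: The receptive field on the input at this output position is [15 8 18 / 12 6 9 / 5 6 13]. Elementwise product with the kernel and sum: 8·2 + 18·3 + 9·-1 + 5·1 + 13·1.
Output[0,1]: The receptive field on the input at this output position is [18 15 16 / 9 19 5 / 13 7 15]. Elementwise product with the kernel and sum: 15·2 + 16·3 + 5·-1 + 13·1 + 15·1.

79 101 83
54 63 77
77 28 70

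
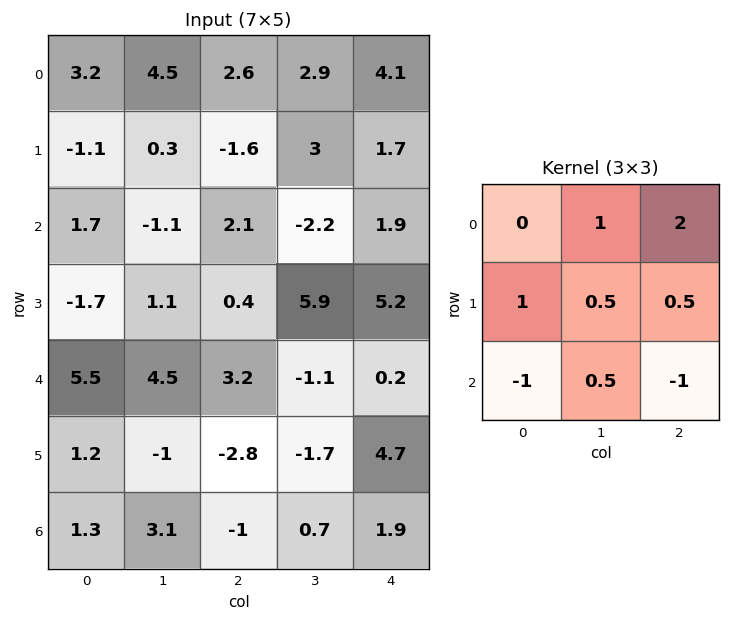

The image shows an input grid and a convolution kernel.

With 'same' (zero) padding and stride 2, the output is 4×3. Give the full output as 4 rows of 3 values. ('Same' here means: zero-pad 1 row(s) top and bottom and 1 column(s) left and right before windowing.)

Output[0,0]: The receptive field on the zero-padded input at this output position is [0 0 0 / 0 3.2 4.5 / 0 -1.1 0.3]. Elementwise product with the kernel and sum: 0·1 + 0·2 + 0·1 + 3.2·0.5 + 4.5·0.5 + 0·-1 + -1.1·0.5 + 0.3·-1.

3 3.15 2.8
-2.15 -3.55 -2.85
7.1 19.05 8.25
1.4 -3.25 6.35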